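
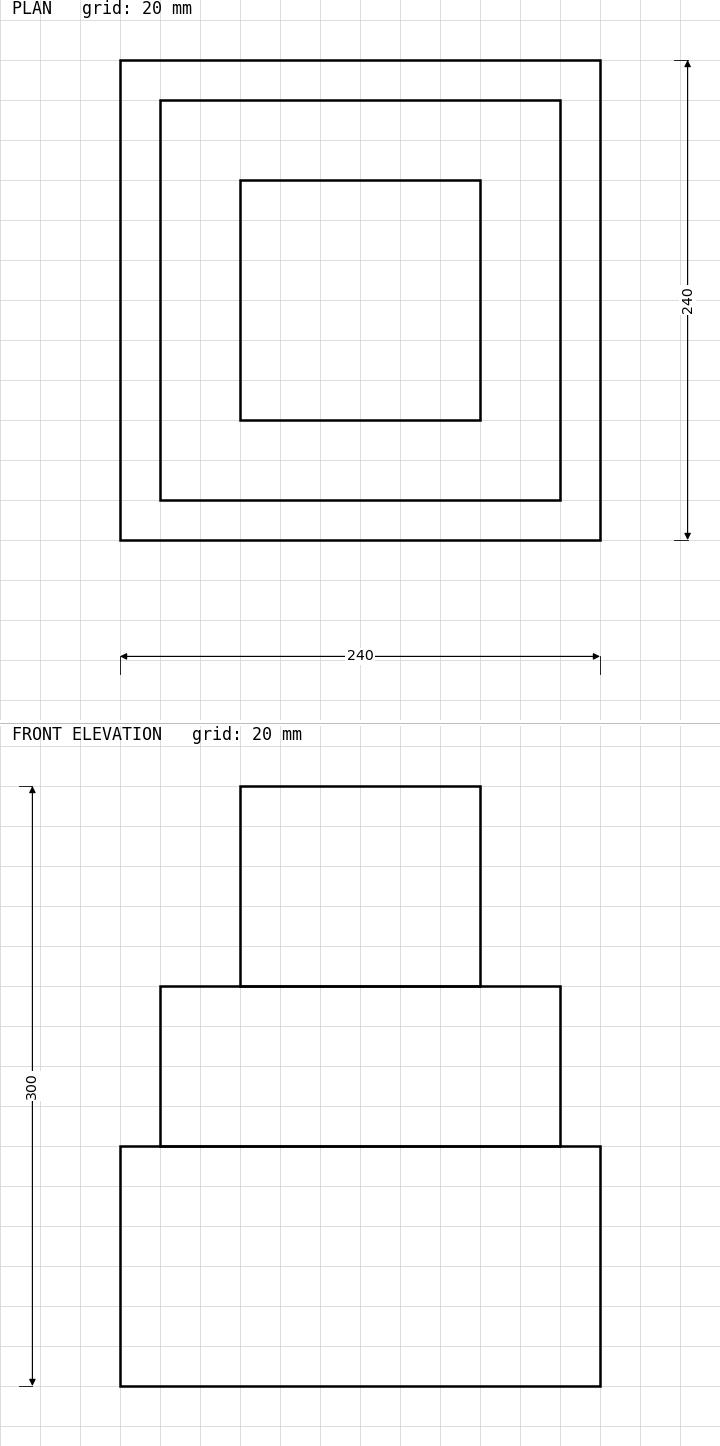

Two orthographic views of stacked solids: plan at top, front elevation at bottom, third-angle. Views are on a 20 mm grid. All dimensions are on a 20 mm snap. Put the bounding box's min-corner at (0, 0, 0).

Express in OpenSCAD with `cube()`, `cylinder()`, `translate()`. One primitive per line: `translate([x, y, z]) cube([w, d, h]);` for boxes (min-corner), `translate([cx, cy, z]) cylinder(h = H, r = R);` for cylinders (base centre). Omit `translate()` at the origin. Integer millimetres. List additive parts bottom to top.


cube([240, 240, 120]);
translate([20, 20, 120]) cube([200, 200, 80]);
translate([60, 60, 200]) cube([120, 120, 100]);


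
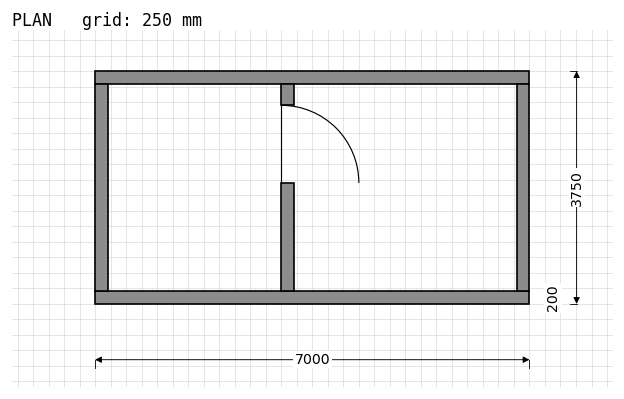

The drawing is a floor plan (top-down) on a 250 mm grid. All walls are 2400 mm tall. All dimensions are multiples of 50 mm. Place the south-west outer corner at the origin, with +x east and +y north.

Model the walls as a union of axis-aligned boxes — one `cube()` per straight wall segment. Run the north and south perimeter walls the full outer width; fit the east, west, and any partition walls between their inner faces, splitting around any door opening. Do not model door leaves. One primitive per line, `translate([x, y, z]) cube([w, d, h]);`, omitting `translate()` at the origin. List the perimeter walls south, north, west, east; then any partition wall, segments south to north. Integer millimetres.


cube([7000, 200, 2400]);
translate([0, 3550, 0]) cube([7000, 200, 2400]);
translate([0, 200, 0]) cube([200, 3350, 2400]);
translate([6800, 200, 0]) cube([200, 3350, 2400]);
translate([3000, 200, 0]) cube([200, 1750, 2400]);
translate([3000, 3200, 0]) cube([200, 350, 2400]);


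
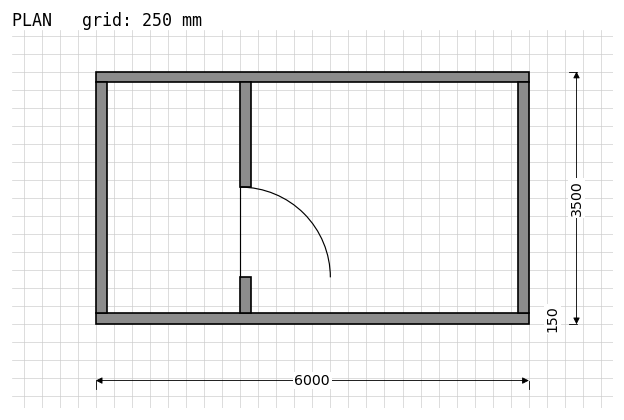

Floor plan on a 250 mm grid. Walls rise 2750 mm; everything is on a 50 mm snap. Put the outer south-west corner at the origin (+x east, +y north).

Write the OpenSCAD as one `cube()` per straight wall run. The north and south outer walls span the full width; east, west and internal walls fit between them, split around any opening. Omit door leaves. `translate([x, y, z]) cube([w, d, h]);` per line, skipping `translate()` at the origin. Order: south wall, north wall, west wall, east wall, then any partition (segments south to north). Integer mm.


cube([6000, 150, 2750]);
translate([0, 3350, 0]) cube([6000, 150, 2750]);
translate([0, 150, 0]) cube([150, 3200, 2750]);
translate([5850, 150, 0]) cube([150, 3200, 2750]);
translate([2000, 150, 0]) cube([150, 500, 2750]);
translate([2000, 1900, 0]) cube([150, 1450, 2750]);


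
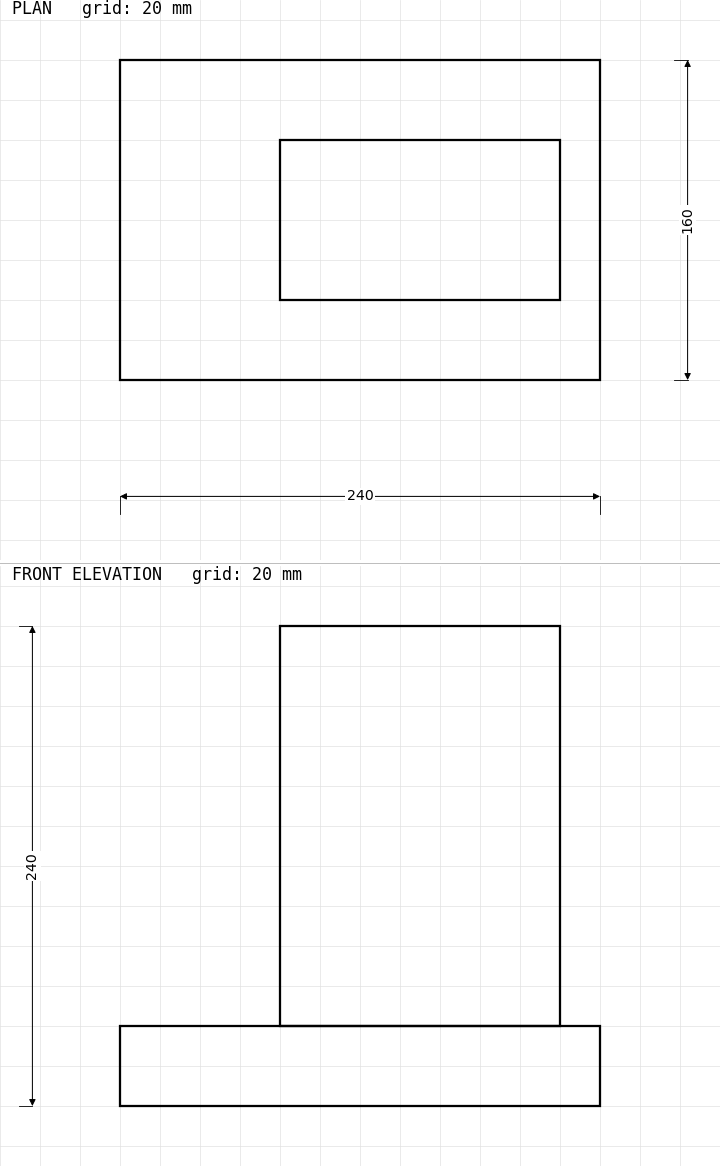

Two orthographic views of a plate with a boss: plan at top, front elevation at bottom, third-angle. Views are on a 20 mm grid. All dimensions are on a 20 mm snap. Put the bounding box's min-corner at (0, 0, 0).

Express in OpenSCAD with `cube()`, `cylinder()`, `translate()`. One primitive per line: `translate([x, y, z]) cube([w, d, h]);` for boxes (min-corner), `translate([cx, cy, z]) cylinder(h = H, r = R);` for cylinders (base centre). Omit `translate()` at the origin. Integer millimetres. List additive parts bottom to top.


cube([240, 160, 40]);
translate([80, 40, 40]) cube([140, 80, 200]);


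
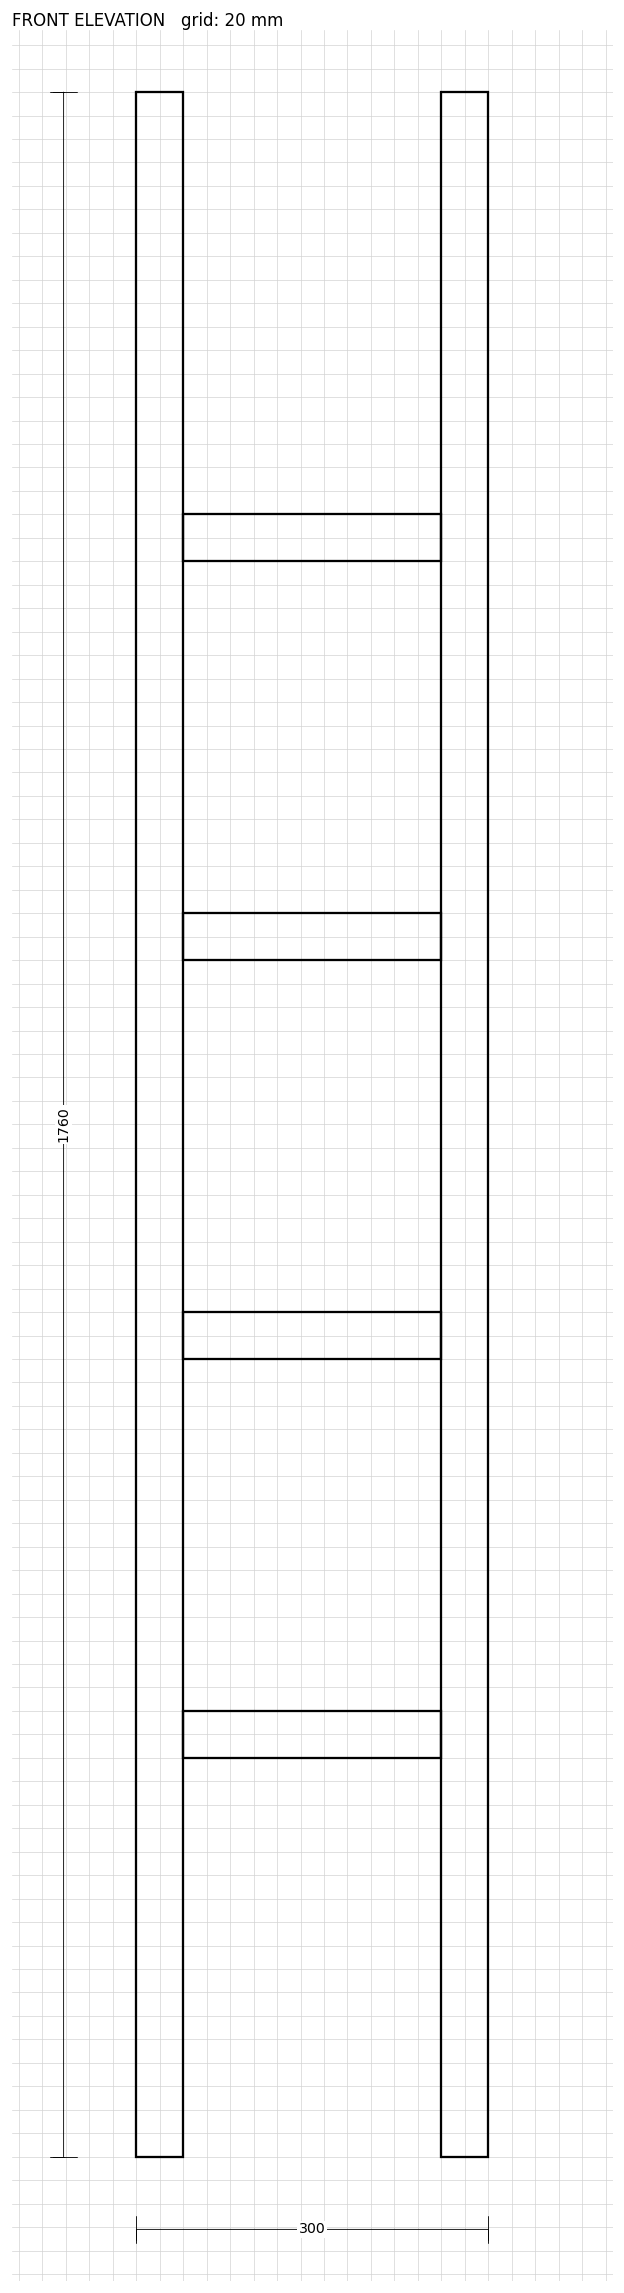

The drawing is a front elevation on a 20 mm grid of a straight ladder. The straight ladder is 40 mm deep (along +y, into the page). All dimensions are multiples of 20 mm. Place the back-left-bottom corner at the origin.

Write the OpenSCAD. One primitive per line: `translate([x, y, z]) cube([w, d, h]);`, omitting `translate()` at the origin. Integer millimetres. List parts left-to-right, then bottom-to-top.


cube([40, 40, 1760]);
translate([40, 0, 340]) cube([220, 40, 40]);
translate([40, 0, 680]) cube([220, 40, 40]);
translate([40, 0, 1020]) cube([220, 40, 40]);
translate([40, 0, 1360]) cube([220, 40, 40]);
translate([260, 0, 0]) cube([40, 40, 1760]);


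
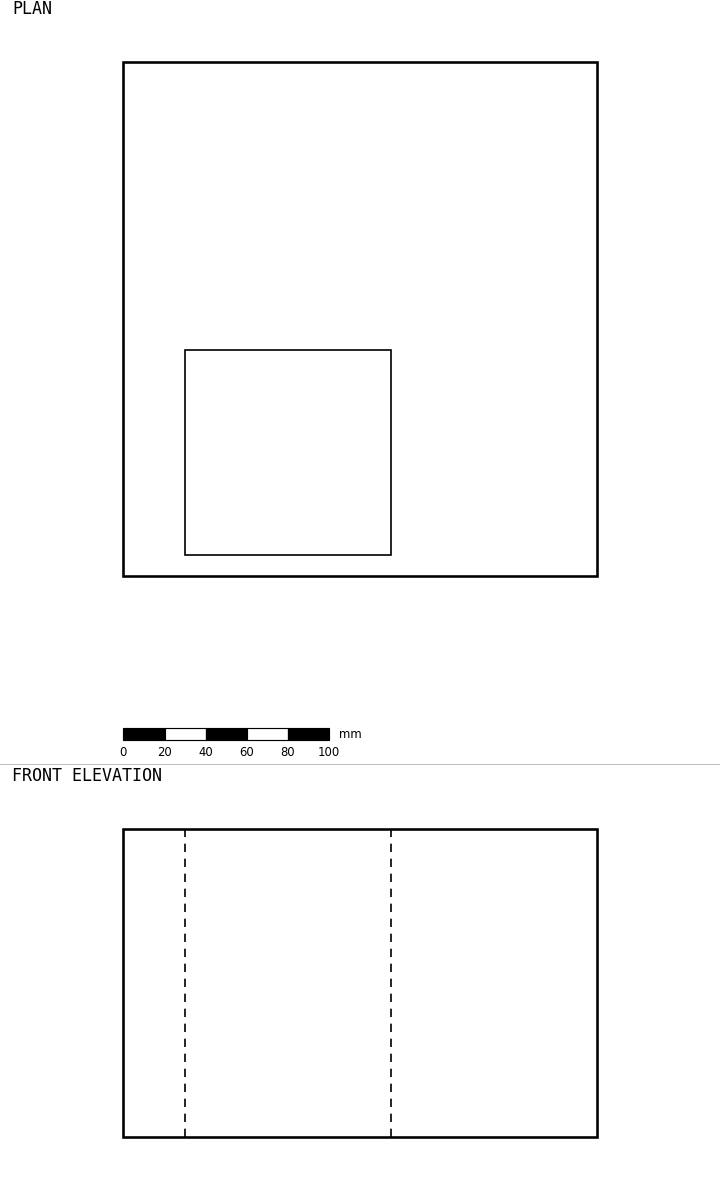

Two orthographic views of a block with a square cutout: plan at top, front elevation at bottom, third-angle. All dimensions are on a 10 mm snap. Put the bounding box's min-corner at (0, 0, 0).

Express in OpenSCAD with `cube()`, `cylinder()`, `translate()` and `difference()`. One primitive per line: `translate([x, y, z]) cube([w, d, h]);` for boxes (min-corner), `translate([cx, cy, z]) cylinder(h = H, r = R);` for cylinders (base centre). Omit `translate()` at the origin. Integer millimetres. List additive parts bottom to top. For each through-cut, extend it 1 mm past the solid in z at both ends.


difference() {
  cube([230, 250, 150]);
  translate([30, 10, -1]) cube([100, 100, 152]);
}


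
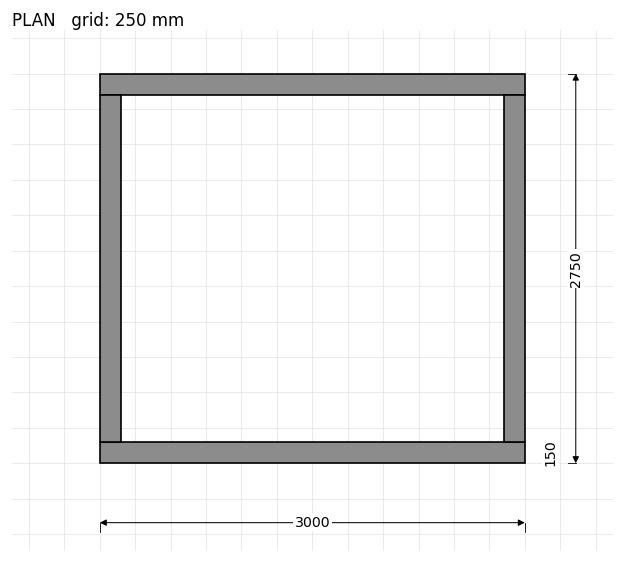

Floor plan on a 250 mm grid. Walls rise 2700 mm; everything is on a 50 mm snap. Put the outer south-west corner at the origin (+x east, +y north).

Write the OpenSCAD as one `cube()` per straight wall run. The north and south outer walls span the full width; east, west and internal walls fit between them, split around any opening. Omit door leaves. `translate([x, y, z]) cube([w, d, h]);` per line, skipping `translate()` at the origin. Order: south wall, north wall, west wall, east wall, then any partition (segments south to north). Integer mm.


cube([3000, 150, 2700]);
translate([0, 2600, 0]) cube([3000, 150, 2700]);
translate([0, 150, 0]) cube([150, 2450, 2700]);
translate([2850, 150, 0]) cube([150, 2450, 2700]);


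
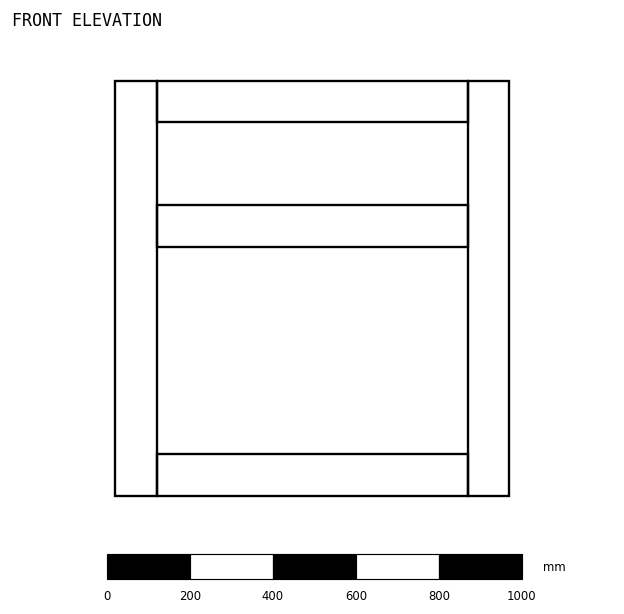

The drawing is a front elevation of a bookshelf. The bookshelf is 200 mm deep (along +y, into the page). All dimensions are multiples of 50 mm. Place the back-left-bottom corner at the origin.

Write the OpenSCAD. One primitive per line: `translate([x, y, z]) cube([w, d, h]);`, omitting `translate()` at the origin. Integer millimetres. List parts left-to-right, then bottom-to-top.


cube([100, 200, 1000]);
translate([100, 0, 0]) cube([750, 200, 100]);
translate([100, 0, 600]) cube([750, 200, 100]);
translate([100, 0, 900]) cube([750, 200, 100]);
translate([850, 0, 0]) cube([100, 200, 1000]);


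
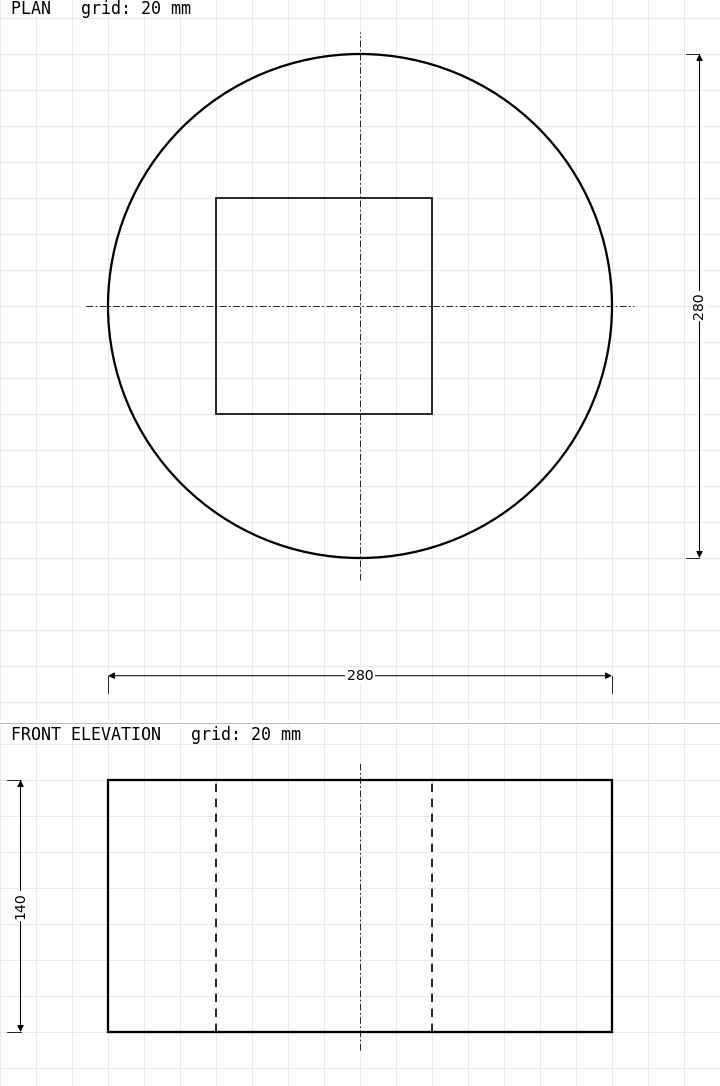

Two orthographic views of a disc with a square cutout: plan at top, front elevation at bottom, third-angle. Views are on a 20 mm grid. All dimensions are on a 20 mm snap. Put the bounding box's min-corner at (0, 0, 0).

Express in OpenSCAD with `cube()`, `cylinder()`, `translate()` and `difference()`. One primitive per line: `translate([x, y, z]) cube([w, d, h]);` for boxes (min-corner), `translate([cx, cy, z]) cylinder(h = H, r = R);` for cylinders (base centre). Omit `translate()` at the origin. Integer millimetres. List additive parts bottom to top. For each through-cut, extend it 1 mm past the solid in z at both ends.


difference() {
  translate([140, 140, 0]) cylinder(h = 140, r = 140);
  translate([60, 80, -1]) cube([120, 120, 142]);
}


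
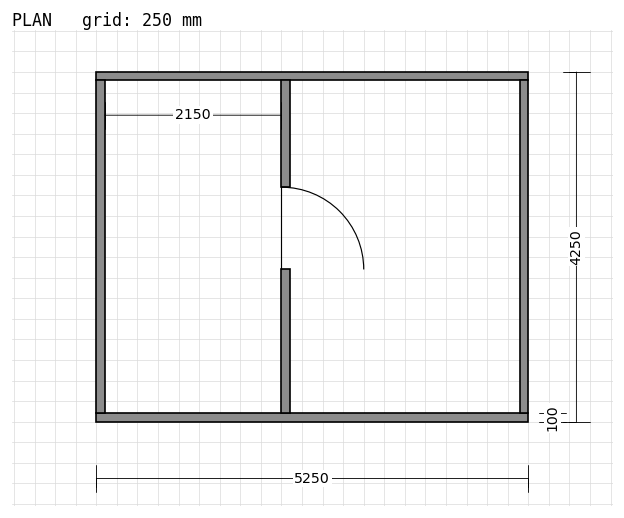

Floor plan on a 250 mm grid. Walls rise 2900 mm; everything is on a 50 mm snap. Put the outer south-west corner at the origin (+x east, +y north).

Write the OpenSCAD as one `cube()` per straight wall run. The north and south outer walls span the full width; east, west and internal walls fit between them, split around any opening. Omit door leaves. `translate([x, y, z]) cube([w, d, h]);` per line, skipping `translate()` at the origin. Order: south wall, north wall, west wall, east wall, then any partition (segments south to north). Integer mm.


cube([5250, 100, 2900]);
translate([0, 4150, 0]) cube([5250, 100, 2900]);
translate([0, 100, 0]) cube([100, 4050, 2900]);
translate([5150, 100, 0]) cube([100, 4050, 2900]);
translate([2250, 100, 0]) cube([100, 1750, 2900]);
translate([2250, 2850, 0]) cube([100, 1300, 2900]);


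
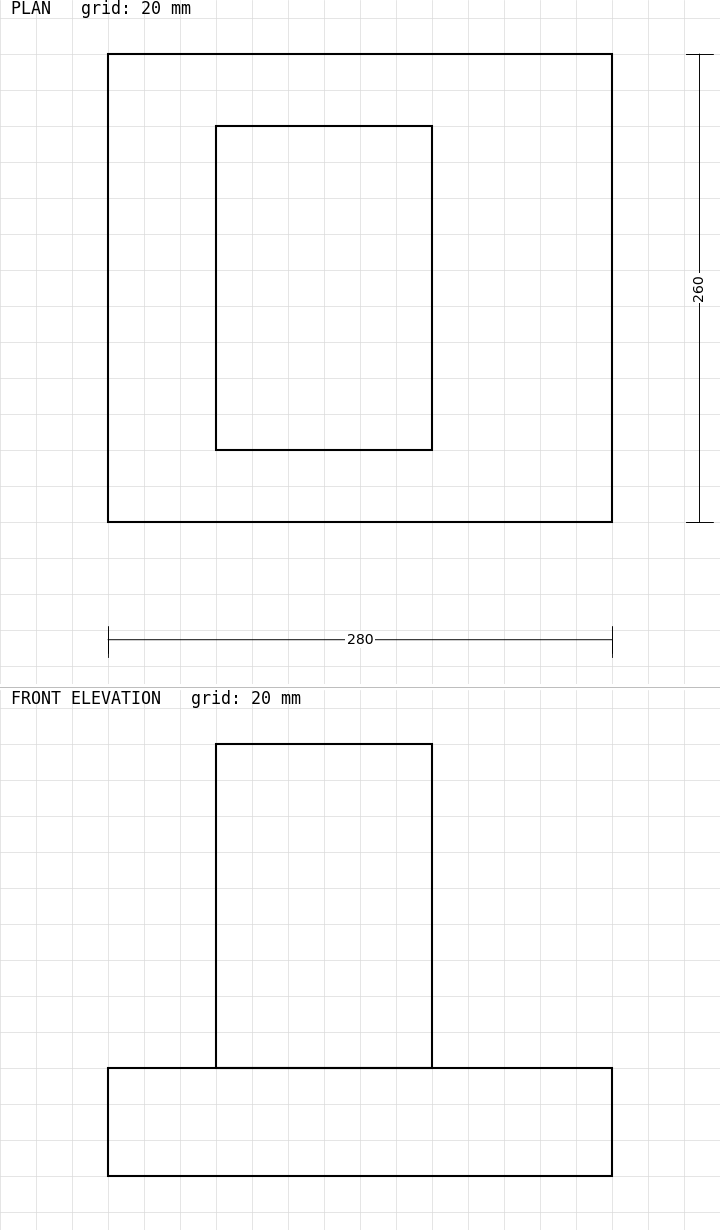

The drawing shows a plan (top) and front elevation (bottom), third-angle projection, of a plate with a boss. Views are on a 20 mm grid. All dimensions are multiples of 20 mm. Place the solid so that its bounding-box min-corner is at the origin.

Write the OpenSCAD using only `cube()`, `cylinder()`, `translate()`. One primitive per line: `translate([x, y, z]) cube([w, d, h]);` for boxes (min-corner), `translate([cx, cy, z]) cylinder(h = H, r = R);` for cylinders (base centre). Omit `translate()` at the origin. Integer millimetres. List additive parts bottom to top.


cube([280, 260, 60]);
translate([60, 40, 60]) cube([120, 180, 180]);


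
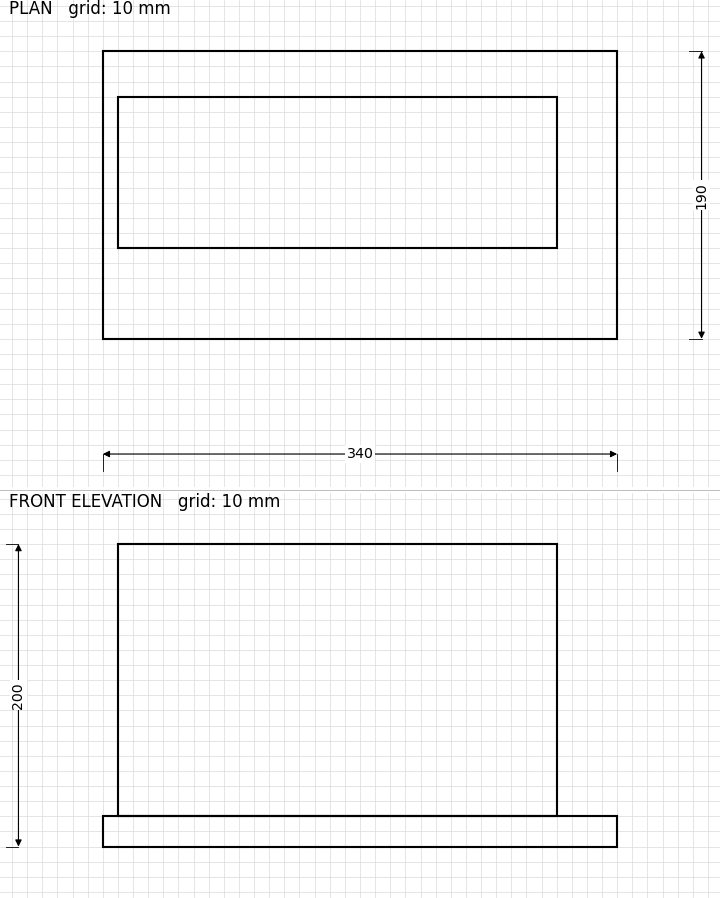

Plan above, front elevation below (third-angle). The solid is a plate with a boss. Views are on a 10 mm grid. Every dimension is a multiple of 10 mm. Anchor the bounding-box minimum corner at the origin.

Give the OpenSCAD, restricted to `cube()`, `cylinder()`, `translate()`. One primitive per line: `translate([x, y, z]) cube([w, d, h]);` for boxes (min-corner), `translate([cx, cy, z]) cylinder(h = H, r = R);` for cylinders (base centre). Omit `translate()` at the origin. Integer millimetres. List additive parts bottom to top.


cube([340, 190, 20]);
translate([10, 60, 20]) cube([290, 100, 180]);


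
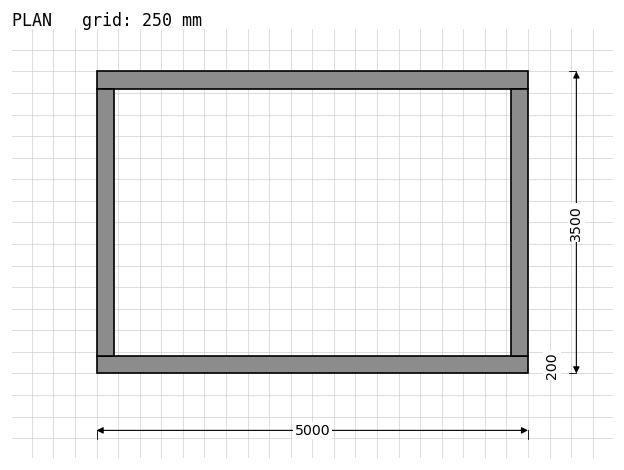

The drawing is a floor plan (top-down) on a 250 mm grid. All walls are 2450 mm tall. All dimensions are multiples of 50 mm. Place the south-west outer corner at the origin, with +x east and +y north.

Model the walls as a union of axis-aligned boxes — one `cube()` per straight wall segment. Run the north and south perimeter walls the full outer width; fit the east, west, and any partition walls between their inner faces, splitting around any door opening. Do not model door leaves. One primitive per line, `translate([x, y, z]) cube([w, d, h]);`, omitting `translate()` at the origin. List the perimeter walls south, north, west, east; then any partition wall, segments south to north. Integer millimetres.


cube([5000, 200, 2450]);
translate([0, 3300, 0]) cube([5000, 200, 2450]);
translate([0, 200, 0]) cube([200, 3100, 2450]);
translate([4800, 200, 0]) cube([200, 3100, 2450]);


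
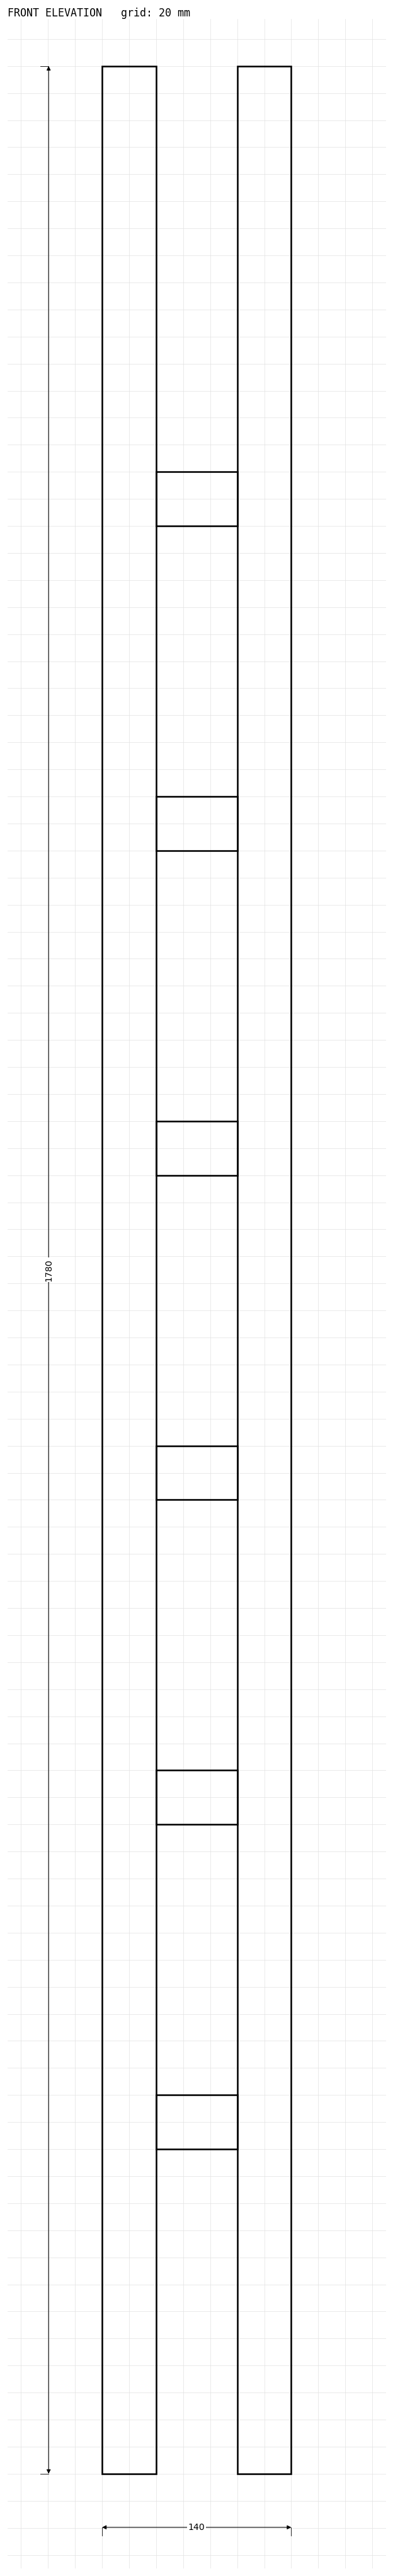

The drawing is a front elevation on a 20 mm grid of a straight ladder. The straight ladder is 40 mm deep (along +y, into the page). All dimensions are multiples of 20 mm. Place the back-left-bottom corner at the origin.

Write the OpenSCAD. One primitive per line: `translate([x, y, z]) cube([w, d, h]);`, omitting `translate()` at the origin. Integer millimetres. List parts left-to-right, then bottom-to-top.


cube([40, 40, 1780]);
translate([40, 0, 240]) cube([60, 40, 40]);
translate([40, 0, 480]) cube([60, 40, 40]);
translate([40, 0, 720]) cube([60, 40, 40]);
translate([40, 0, 960]) cube([60, 40, 40]);
translate([40, 0, 1200]) cube([60, 40, 40]);
translate([40, 0, 1440]) cube([60, 40, 40]);
translate([100, 0, 0]) cube([40, 40, 1780]);


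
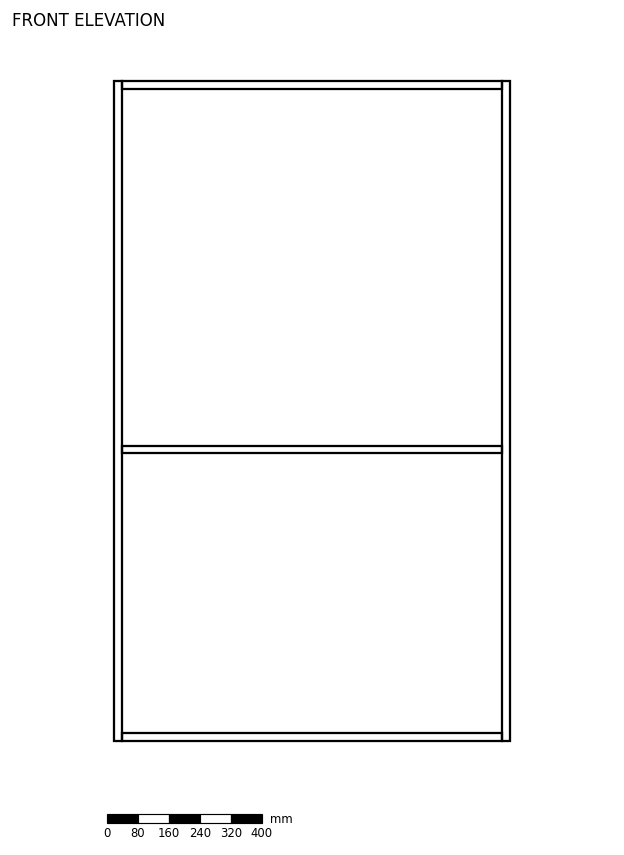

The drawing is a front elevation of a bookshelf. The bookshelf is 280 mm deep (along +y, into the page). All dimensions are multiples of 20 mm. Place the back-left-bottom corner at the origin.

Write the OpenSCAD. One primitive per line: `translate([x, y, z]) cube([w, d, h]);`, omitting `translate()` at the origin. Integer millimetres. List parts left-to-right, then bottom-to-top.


cube([20, 280, 1700]);
translate([20, 0, 0]) cube([980, 280, 20]);
translate([20, 0, 740]) cube([980, 280, 20]);
translate([20, 0, 1680]) cube([980, 280, 20]);
translate([1000, 0, 0]) cube([20, 280, 1700]);


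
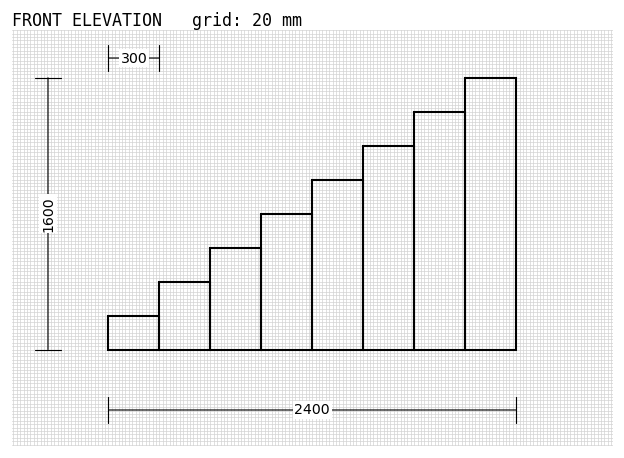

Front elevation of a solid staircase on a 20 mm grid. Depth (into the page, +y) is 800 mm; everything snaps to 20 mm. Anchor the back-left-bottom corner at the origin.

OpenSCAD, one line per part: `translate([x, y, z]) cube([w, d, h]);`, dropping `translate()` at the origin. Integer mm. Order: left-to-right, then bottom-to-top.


cube([300, 800, 200]);
translate([300, 0, 0]) cube([300, 800, 400]);
translate([600, 0, 0]) cube([300, 800, 600]);
translate([900, 0, 0]) cube([300, 800, 800]);
translate([1200, 0, 0]) cube([300, 800, 1000]);
translate([1500, 0, 0]) cube([300, 800, 1200]);
translate([1800, 0, 0]) cube([300, 800, 1400]);
translate([2100, 0, 0]) cube([300, 800, 1600]);


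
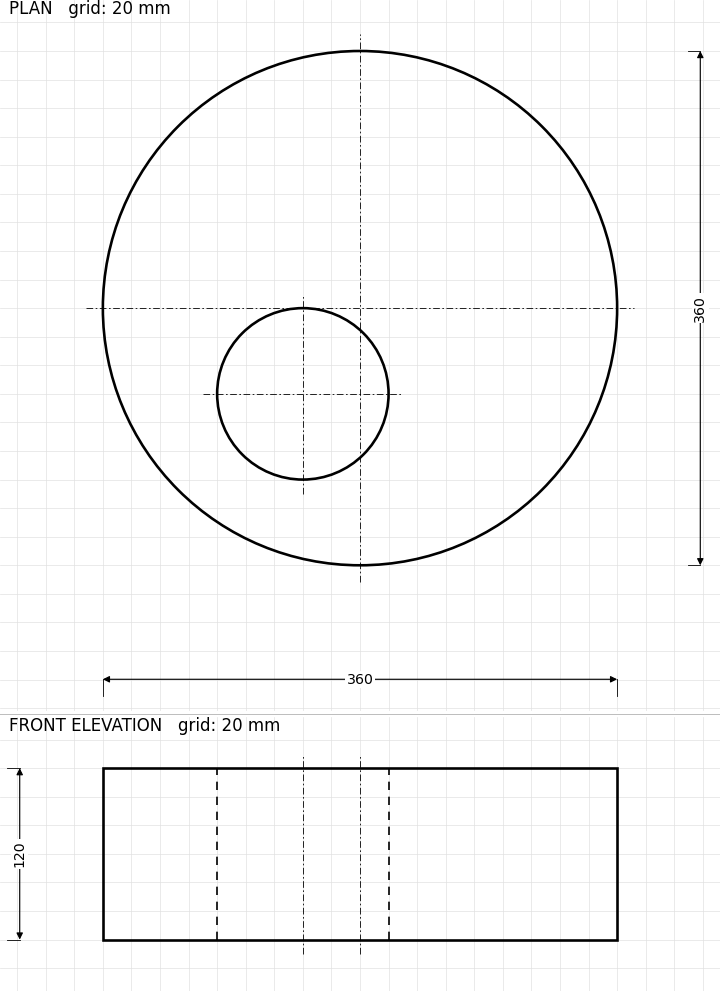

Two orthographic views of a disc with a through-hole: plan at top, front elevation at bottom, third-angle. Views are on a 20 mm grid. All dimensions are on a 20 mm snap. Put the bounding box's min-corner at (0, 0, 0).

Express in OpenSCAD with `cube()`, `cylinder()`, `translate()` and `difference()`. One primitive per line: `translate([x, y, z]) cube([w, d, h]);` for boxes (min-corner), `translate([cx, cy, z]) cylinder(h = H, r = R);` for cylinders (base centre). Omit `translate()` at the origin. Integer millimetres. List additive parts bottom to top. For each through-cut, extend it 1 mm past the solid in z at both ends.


difference() {
  translate([180, 180, 0]) cylinder(h = 120, r = 180);
  translate([140, 120, -1]) cylinder(h = 122, r = 60);
}


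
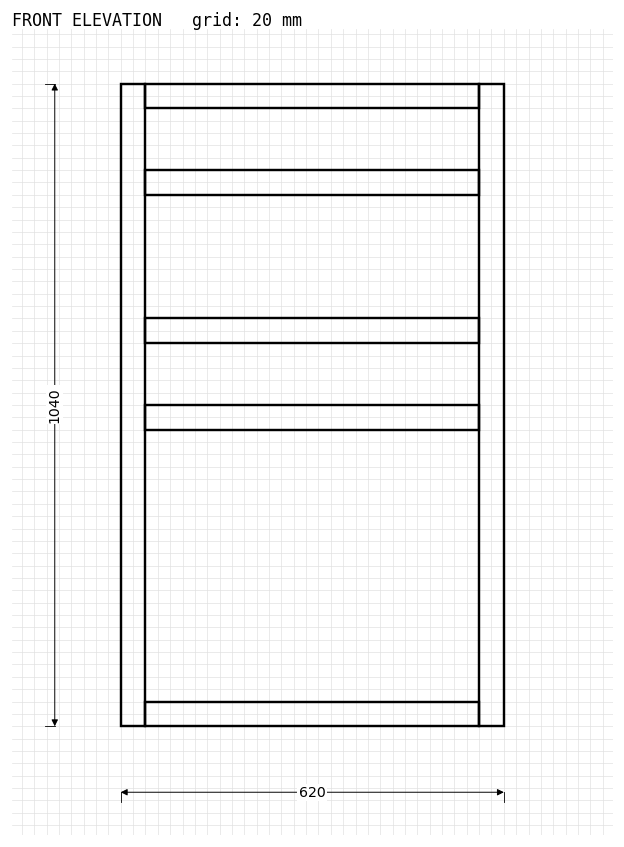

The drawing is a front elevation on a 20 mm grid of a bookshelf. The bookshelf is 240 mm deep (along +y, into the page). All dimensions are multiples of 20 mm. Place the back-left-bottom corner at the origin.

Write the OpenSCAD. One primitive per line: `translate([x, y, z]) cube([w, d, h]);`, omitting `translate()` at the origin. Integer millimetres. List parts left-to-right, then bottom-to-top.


cube([40, 240, 1040]);
translate([40, 0, 0]) cube([540, 240, 40]);
translate([40, 0, 480]) cube([540, 240, 40]);
translate([40, 0, 620]) cube([540, 240, 40]);
translate([40, 0, 860]) cube([540, 240, 40]);
translate([40, 0, 1000]) cube([540, 240, 40]);
translate([580, 0, 0]) cube([40, 240, 1040]);


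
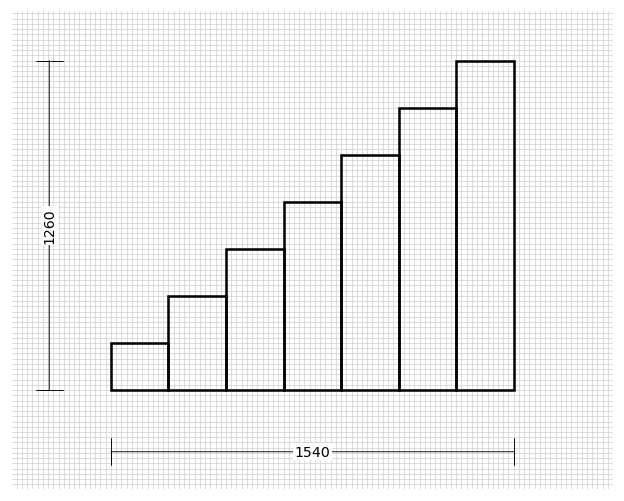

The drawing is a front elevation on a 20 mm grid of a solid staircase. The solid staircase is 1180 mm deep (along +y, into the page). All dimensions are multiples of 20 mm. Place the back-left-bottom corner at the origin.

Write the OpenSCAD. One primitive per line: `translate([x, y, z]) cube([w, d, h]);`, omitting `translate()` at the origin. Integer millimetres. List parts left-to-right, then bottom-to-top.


cube([220, 1180, 180]);
translate([220, 0, 0]) cube([220, 1180, 360]);
translate([440, 0, 0]) cube([220, 1180, 540]);
translate([660, 0, 0]) cube([220, 1180, 720]);
translate([880, 0, 0]) cube([220, 1180, 900]);
translate([1100, 0, 0]) cube([220, 1180, 1080]);
translate([1320, 0, 0]) cube([220, 1180, 1260]);


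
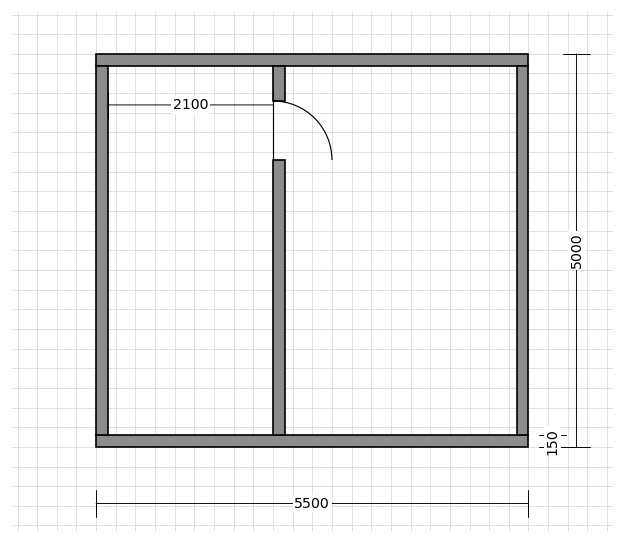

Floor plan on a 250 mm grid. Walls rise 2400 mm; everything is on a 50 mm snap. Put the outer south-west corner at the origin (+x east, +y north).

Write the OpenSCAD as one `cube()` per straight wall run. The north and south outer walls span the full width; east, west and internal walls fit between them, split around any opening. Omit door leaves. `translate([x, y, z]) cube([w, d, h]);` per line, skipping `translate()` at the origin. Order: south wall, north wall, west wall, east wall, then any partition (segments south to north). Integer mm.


cube([5500, 150, 2400]);
translate([0, 4850, 0]) cube([5500, 150, 2400]);
translate([0, 150, 0]) cube([150, 4700, 2400]);
translate([5350, 150, 0]) cube([150, 4700, 2400]);
translate([2250, 150, 0]) cube([150, 3500, 2400]);
translate([2250, 4400, 0]) cube([150, 450, 2400]);


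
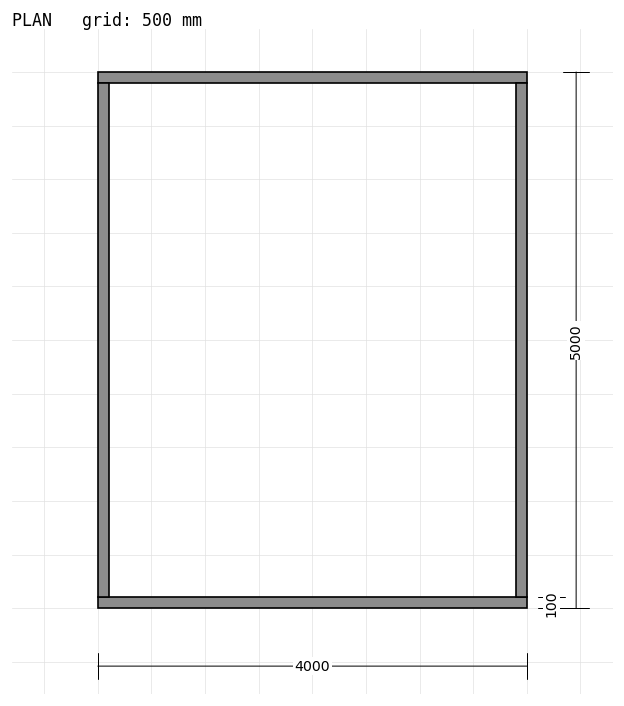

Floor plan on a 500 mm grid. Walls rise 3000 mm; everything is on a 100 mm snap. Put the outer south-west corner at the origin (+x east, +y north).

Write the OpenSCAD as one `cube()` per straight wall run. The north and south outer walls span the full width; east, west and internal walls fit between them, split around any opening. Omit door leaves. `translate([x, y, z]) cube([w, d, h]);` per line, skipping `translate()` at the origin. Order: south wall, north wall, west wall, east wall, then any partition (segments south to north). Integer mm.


cube([4000, 100, 3000]);
translate([0, 4900, 0]) cube([4000, 100, 3000]);
translate([0, 100, 0]) cube([100, 4800, 3000]);
translate([3900, 100, 0]) cube([100, 4800, 3000]);


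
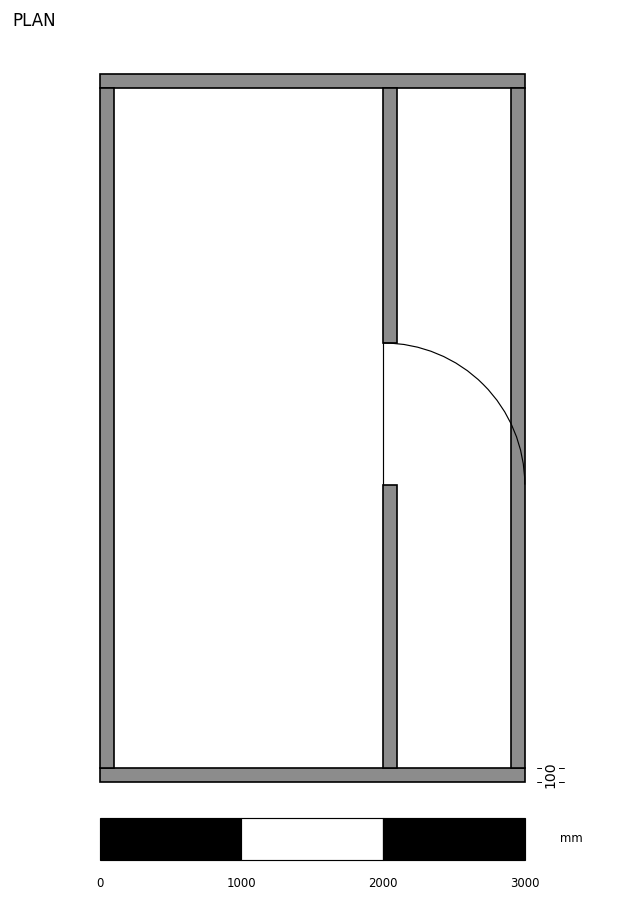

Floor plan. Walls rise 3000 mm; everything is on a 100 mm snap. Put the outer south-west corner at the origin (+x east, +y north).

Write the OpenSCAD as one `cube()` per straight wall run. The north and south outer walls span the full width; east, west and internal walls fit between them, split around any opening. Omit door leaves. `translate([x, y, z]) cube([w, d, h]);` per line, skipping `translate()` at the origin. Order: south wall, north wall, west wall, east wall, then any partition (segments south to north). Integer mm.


cube([3000, 100, 3000]);
translate([0, 4900, 0]) cube([3000, 100, 3000]);
translate([0, 100, 0]) cube([100, 4800, 3000]);
translate([2900, 100, 0]) cube([100, 4800, 3000]);
translate([2000, 100, 0]) cube([100, 2000, 3000]);
translate([2000, 3100, 0]) cube([100, 1800, 3000]);


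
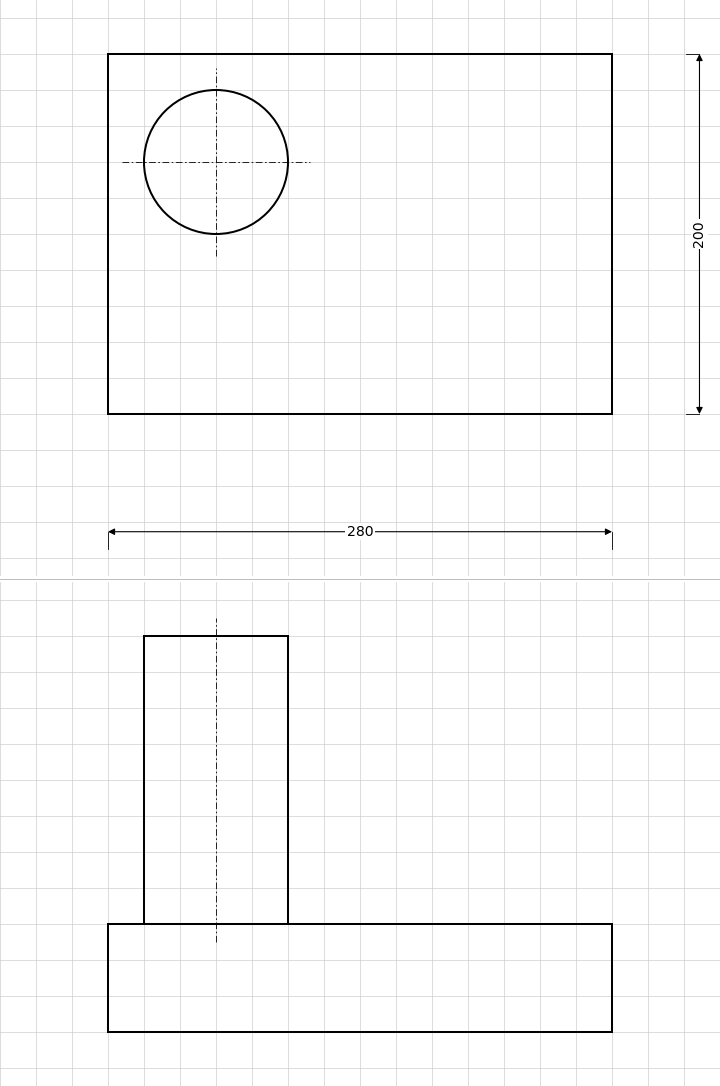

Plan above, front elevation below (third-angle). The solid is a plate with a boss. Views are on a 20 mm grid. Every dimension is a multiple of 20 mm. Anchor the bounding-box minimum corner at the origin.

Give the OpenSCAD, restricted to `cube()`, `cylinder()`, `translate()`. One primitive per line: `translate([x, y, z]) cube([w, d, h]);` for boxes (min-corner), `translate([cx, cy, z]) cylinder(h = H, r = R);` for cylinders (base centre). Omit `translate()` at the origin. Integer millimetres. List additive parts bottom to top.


cube([280, 200, 60]);
translate([60, 140, 60]) cylinder(h = 160, r = 40);


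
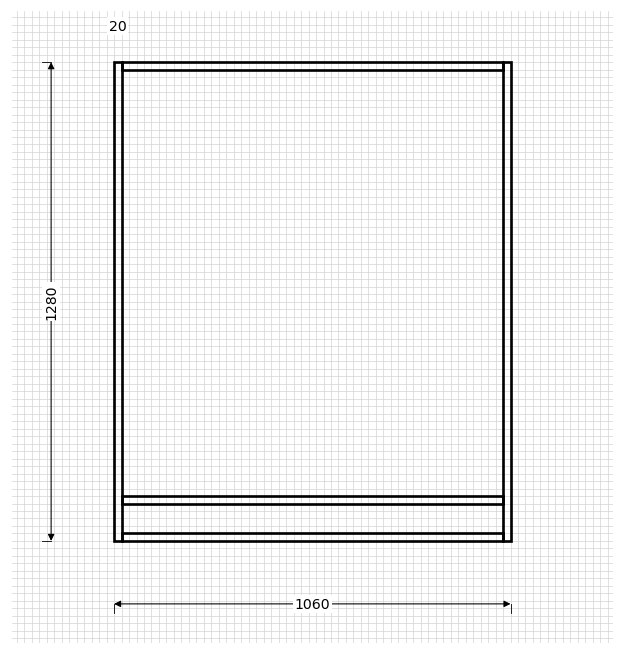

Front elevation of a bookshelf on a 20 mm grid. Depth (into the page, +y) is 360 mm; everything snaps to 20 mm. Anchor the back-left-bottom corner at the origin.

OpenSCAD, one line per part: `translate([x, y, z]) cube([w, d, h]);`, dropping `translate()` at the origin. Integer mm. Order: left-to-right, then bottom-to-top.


cube([20, 360, 1280]);
translate([20, 0, 0]) cube([1020, 360, 20]);
translate([20, 0, 100]) cube([1020, 360, 20]);
translate([20, 0, 1260]) cube([1020, 360, 20]);
translate([1040, 0, 0]) cube([20, 360, 1280]);


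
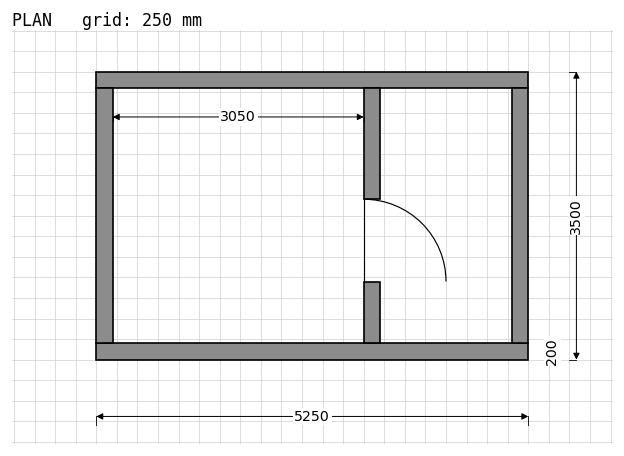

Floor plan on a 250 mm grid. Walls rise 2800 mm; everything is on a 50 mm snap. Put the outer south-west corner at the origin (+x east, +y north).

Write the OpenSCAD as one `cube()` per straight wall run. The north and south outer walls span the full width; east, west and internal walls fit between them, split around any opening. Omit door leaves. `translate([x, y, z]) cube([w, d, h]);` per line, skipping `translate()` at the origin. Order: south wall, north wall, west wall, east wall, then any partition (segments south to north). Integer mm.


cube([5250, 200, 2800]);
translate([0, 3300, 0]) cube([5250, 200, 2800]);
translate([0, 200, 0]) cube([200, 3100, 2800]);
translate([5050, 200, 0]) cube([200, 3100, 2800]);
translate([3250, 200, 0]) cube([200, 750, 2800]);
translate([3250, 1950, 0]) cube([200, 1350, 2800]);


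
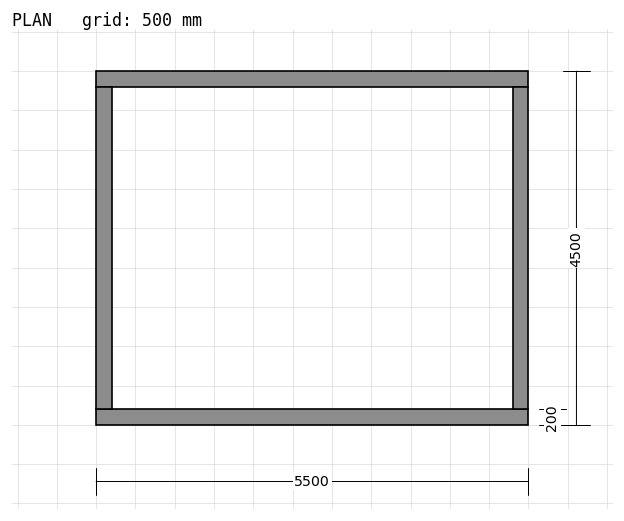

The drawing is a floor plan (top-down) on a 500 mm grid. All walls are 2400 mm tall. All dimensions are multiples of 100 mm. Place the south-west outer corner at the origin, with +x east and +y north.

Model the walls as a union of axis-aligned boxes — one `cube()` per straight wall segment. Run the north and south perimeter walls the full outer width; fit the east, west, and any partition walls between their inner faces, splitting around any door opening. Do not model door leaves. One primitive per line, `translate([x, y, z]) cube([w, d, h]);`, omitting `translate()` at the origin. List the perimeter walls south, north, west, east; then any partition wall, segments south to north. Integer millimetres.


cube([5500, 200, 2400]);
translate([0, 4300, 0]) cube([5500, 200, 2400]);
translate([0, 200, 0]) cube([200, 4100, 2400]);
translate([5300, 200, 0]) cube([200, 4100, 2400]);


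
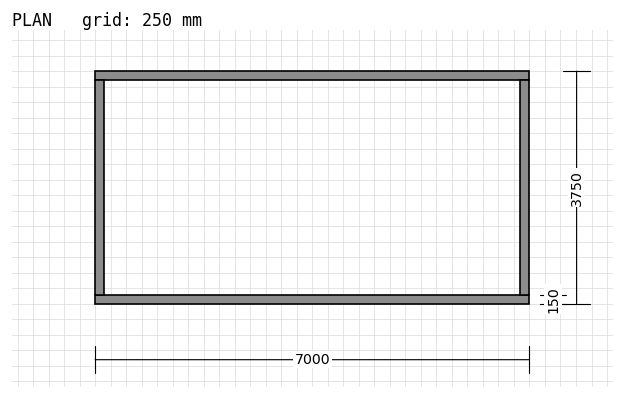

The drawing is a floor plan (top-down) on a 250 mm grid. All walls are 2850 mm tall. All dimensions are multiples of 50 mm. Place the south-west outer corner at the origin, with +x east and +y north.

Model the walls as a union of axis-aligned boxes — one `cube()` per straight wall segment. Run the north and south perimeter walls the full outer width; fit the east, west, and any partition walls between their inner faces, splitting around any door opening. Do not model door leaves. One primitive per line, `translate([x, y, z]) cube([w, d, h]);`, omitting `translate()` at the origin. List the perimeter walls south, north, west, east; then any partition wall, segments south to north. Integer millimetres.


cube([7000, 150, 2850]);
translate([0, 3600, 0]) cube([7000, 150, 2850]);
translate([0, 150, 0]) cube([150, 3450, 2850]);
translate([6850, 150, 0]) cube([150, 3450, 2850]);


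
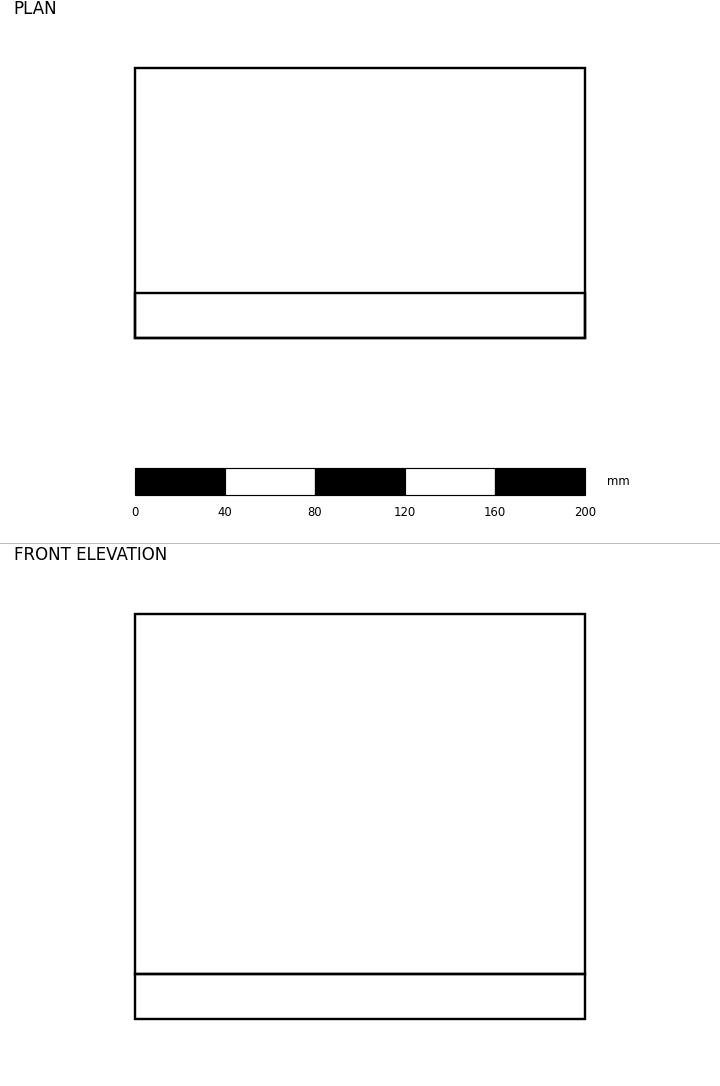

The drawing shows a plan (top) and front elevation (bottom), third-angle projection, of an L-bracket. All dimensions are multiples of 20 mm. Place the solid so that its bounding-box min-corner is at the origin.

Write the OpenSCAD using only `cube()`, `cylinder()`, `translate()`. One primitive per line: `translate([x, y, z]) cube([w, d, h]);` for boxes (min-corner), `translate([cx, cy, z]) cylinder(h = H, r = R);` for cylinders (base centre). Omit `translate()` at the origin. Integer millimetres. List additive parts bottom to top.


cube([200, 120, 20]);
translate([0, 0, 20]) cube([200, 20, 160]);


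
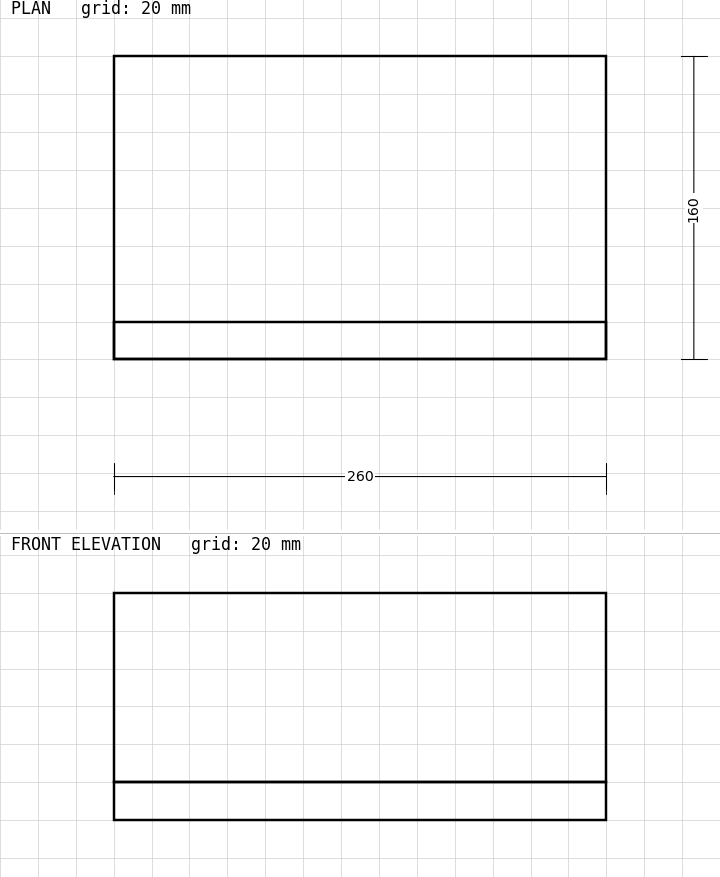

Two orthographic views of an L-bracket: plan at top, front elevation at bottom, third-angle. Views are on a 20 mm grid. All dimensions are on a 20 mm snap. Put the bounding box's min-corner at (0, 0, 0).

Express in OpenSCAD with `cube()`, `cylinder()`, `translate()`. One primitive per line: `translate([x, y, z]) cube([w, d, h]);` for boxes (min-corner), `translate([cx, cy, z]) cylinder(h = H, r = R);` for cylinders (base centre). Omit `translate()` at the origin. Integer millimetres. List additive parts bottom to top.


cube([260, 160, 20]);
translate([0, 0, 20]) cube([260, 20, 100]);


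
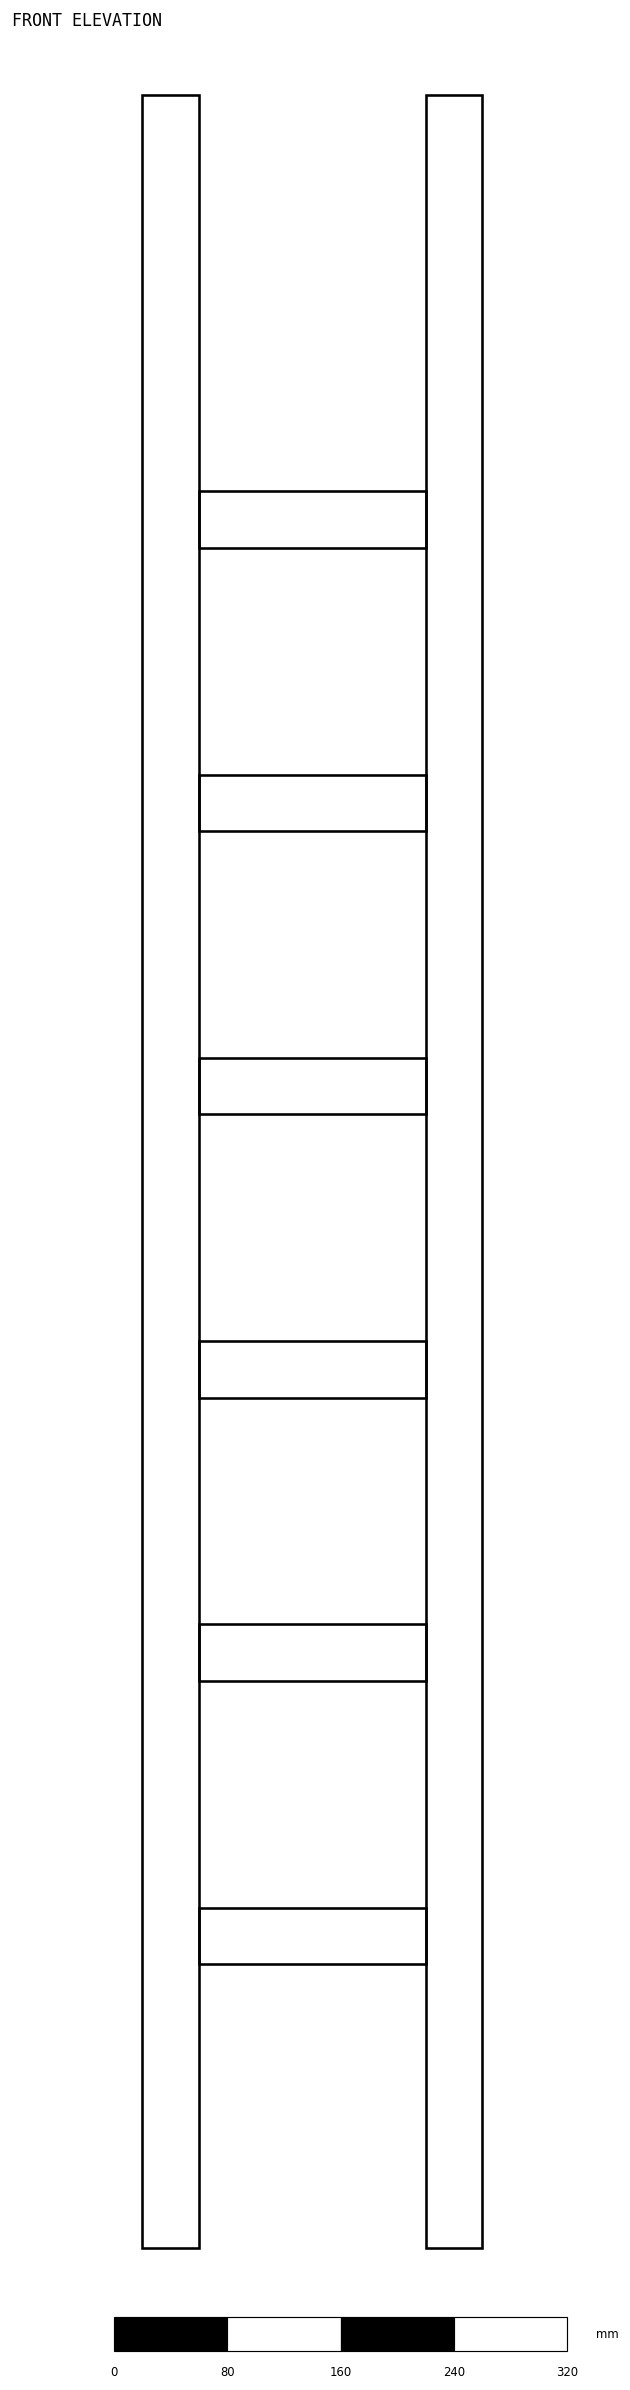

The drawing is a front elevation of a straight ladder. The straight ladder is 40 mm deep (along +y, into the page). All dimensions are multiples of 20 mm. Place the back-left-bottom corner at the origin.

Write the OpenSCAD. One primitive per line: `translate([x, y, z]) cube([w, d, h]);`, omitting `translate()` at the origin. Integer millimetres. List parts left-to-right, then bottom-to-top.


cube([40, 40, 1520]);
translate([40, 0, 200]) cube([160, 40, 40]);
translate([40, 0, 400]) cube([160, 40, 40]);
translate([40, 0, 600]) cube([160, 40, 40]);
translate([40, 0, 800]) cube([160, 40, 40]);
translate([40, 0, 1000]) cube([160, 40, 40]);
translate([40, 0, 1200]) cube([160, 40, 40]);
translate([200, 0, 0]) cube([40, 40, 1520]);


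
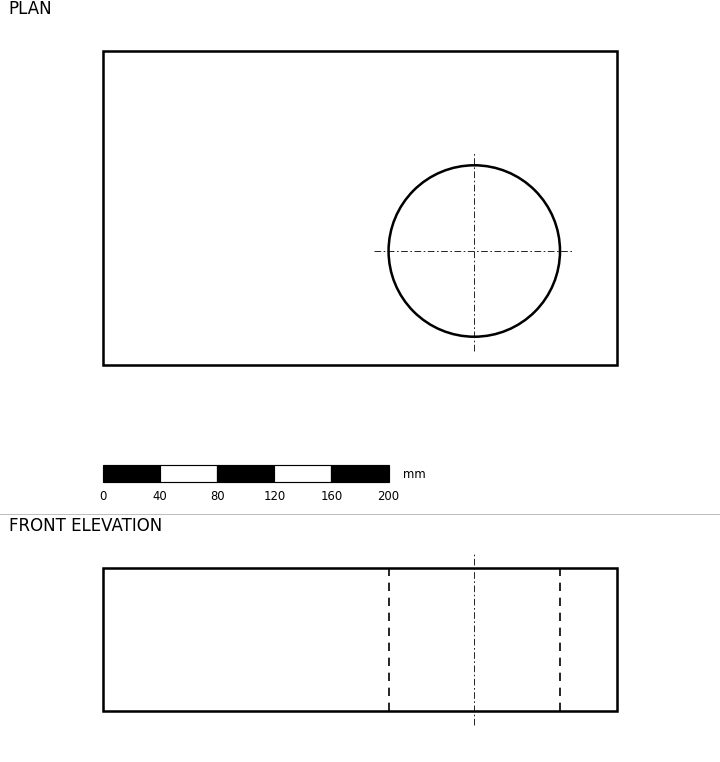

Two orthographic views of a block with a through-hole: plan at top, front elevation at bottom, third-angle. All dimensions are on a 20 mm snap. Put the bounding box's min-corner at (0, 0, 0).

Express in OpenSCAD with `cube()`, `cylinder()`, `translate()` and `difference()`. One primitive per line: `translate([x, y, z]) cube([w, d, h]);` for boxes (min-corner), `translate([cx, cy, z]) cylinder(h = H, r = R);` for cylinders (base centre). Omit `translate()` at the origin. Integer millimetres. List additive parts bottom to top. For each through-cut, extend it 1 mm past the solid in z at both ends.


difference() {
  cube([360, 220, 100]);
  translate([260, 80, -1]) cylinder(h = 102, r = 60);
}


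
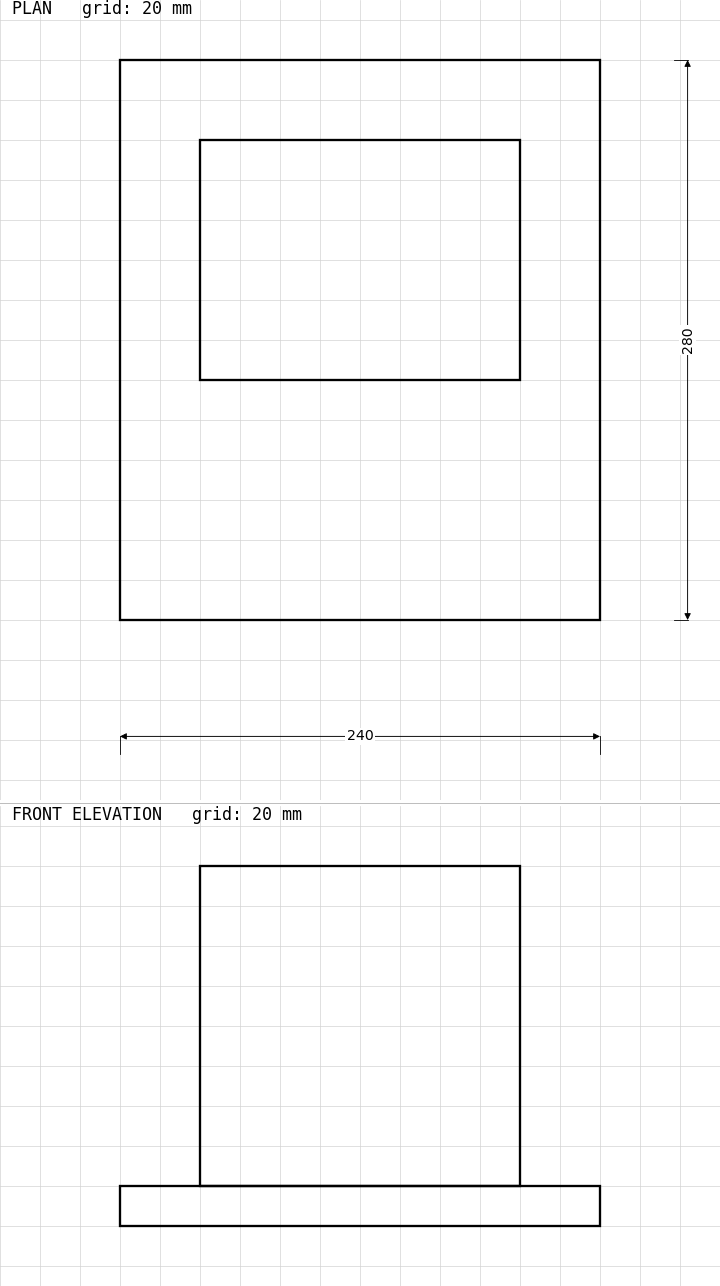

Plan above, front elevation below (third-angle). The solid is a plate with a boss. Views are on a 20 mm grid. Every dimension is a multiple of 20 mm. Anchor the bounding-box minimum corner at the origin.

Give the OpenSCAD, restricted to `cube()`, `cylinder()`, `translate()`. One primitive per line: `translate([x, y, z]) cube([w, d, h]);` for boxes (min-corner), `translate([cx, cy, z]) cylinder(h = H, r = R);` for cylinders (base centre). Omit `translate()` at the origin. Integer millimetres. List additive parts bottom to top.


cube([240, 280, 20]);
translate([40, 120, 20]) cube([160, 120, 160]);


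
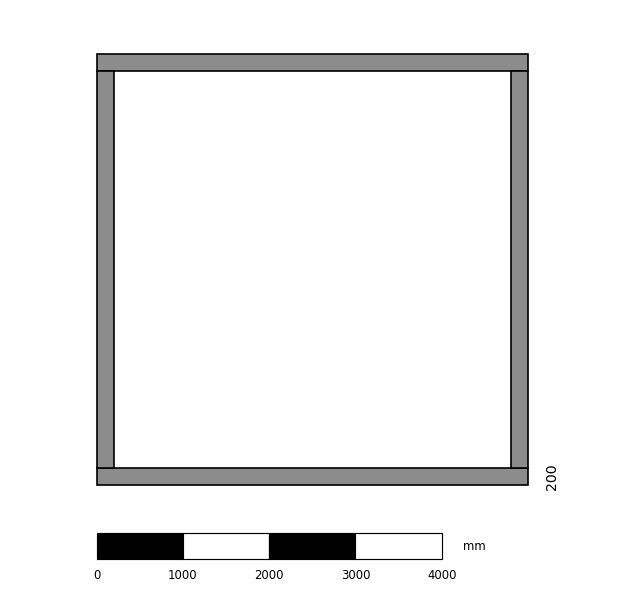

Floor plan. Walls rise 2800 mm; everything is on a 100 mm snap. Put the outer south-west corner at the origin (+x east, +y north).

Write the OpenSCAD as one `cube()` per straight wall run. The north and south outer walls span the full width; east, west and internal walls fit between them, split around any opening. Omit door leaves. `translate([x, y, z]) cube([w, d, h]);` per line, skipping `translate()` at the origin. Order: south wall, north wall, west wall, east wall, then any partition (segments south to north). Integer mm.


cube([5000, 200, 2800]);
translate([0, 4800, 0]) cube([5000, 200, 2800]);
translate([0, 200, 0]) cube([200, 4600, 2800]);
translate([4800, 200, 0]) cube([200, 4600, 2800]);


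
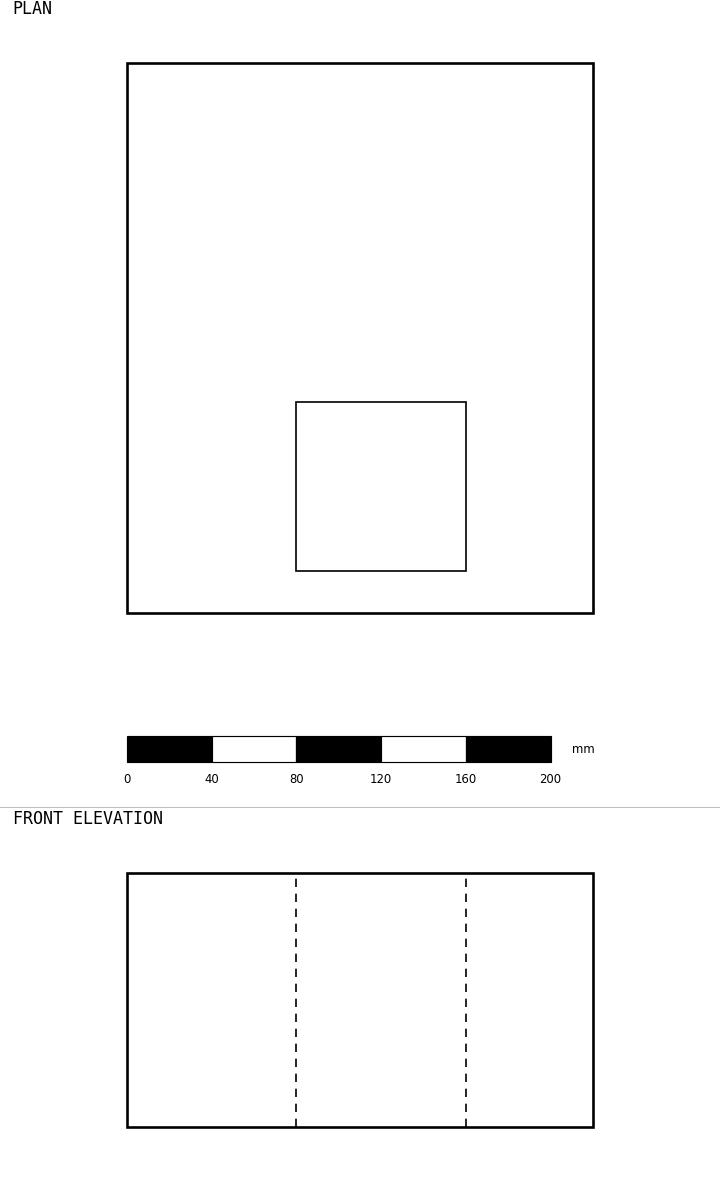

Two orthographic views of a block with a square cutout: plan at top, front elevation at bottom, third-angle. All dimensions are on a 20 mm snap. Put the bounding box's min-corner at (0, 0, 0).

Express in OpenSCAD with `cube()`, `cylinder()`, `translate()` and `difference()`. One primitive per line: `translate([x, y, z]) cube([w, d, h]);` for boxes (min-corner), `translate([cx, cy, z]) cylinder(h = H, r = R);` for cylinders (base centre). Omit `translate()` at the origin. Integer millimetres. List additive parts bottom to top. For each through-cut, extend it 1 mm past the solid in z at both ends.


difference() {
  cube([220, 260, 120]);
  translate([80, 20, -1]) cube([80, 80, 122]);
}


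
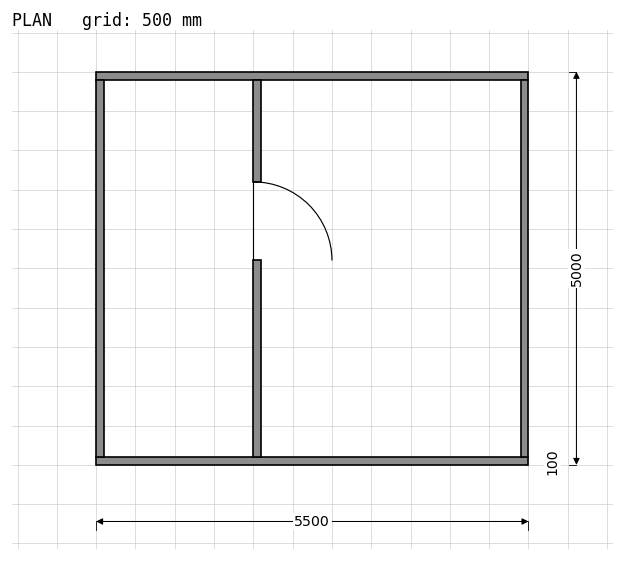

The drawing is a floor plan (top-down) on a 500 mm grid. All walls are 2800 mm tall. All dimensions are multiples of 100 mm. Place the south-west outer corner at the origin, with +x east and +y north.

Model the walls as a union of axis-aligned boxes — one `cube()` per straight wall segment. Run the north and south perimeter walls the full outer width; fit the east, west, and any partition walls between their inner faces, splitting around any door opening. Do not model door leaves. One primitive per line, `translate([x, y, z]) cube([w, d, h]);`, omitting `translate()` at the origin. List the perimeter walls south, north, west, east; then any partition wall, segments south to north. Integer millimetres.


cube([5500, 100, 2800]);
translate([0, 4900, 0]) cube([5500, 100, 2800]);
translate([0, 100, 0]) cube([100, 4800, 2800]);
translate([5400, 100, 0]) cube([100, 4800, 2800]);
translate([2000, 100, 0]) cube([100, 2500, 2800]);
translate([2000, 3600, 0]) cube([100, 1300, 2800]);


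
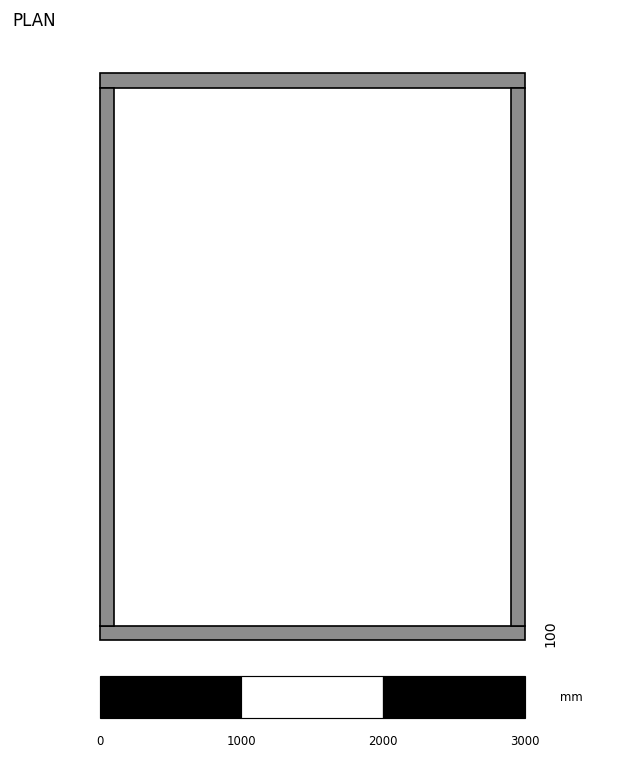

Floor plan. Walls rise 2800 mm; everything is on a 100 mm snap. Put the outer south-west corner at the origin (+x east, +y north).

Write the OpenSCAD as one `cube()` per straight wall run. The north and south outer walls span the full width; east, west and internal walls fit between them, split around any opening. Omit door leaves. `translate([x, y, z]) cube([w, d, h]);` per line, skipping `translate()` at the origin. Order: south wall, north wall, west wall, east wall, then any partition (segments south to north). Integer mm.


cube([3000, 100, 2800]);
translate([0, 3900, 0]) cube([3000, 100, 2800]);
translate([0, 100, 0]) cube([100, 3800, 2800]);
translate([2900, 100, 0]) cube([100, 3800, 2800]);
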